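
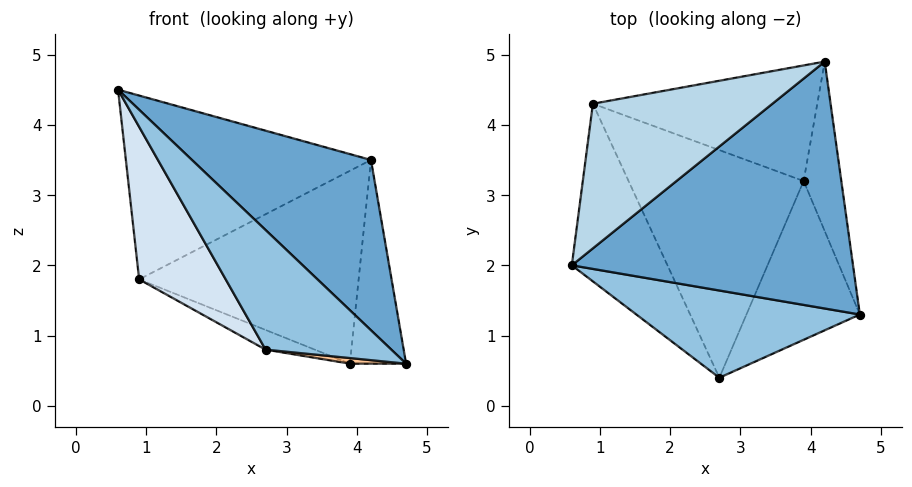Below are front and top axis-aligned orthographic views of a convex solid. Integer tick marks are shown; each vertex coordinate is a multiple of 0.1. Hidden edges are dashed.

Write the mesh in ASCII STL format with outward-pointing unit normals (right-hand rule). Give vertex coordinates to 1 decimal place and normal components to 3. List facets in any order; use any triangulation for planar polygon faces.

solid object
 facet normal 0.566 -0.468 0.679
  outer loop
   vertex 4.2 4.9 3.5
   vertex 0.6 2.0 4.5
   vertex 4.7 1.3 0.6
  endloop
 endfacet
 facet normal 0.389 -0.744 0.543
  outer loop
   vertex 2.7 0.4 0.8
   vertex 4.7 1.3 0.6
   vertex 0.6 2.0 4.5
  endloop
 endfacet
 facet normal -0.419 0.714 0.561
  outer loop
   vertex 0.9 4.3 1.8
   vertex 0.6 2.0 4.5
   vertex 4.2 4.9 3.5
  endloop
 endfacet
 facet normal -0.878 -0.312 -0.363
  outer loop
   vertex 0.9 4.3 1.8
   vertex 2.7 0.4 0.8
   vertex 0.6 2.0 4.5
  endloop
 endfacet
 facet normal 0.877 0.369 -0.307
  outer loop
   vertex 3.9 3.2 0.6
   vertex 4.2 4.9 3.5
   vertex 4.7 1.3 0.6
  endloop
 endfacet
 facet normal 0.108 0.853 -0.511
  outer loop
   vertex 3.9 3.2 0.6
   vertex 0.9 4.3 1.8
   vertex 4.2 4.9 3.5
  endloop
 endfacet
 facet normal -0.084 -0.035 -0.996
  outer loop
   vertex 3.9 3.2 0.6
   vertex 4.7 1.3 0.6
   vertex 2.7 0.4 0.8
  endloop
 endfacet
 facet normal -0.344 0.081 -0.935
  outer loop
   vertex 3.9 3.2 0.6
   vertex 2.7 0.4 0.8
   vertex 0.9 4.3 1.8
  endloop
 endfacet
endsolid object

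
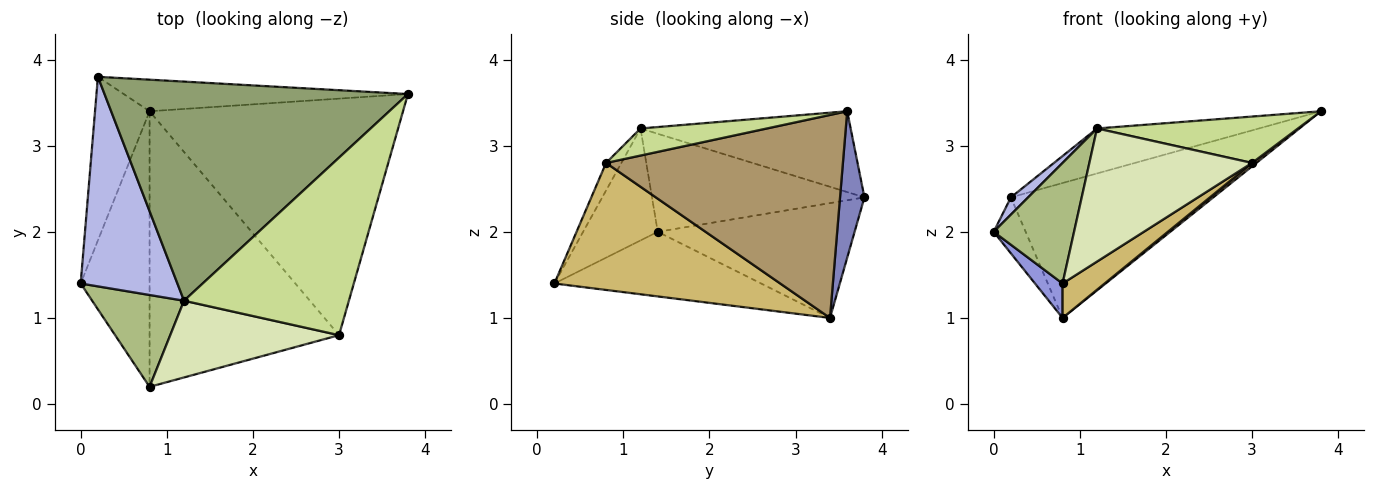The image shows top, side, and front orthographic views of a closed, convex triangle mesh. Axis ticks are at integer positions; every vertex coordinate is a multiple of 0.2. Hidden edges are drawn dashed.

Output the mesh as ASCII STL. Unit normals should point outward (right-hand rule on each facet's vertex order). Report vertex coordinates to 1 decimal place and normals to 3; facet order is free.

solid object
 facet normal -0.894 0.145 -0.425
  outer loop
   vertex 0.8 3.4 1.0
   vertex 0.0 1.4 2.0
   vertex 0.2 3.8 2.4
  endloop
 endfacet
 facet normal 0.117 0.967 -0.226
  outer loop
   vertex 0.8 3.4 1.0
   vertex 0.2 3.8 2.4
   vertex 3.8 3.6 3.4
  endloop
 endfacet
 facet normal -0.681 -0.091 -0.727
  outer loop
   vertex 0.8 0.2 1.4
   vertex 0.0 1.4 2.0
   vertex 0.8 3.4 1.0
  endloop
 endfacet
 facet normal -0.711 -0.058 0.701
  outer loop
   vertex 1.2 1.2 3.2
   vertex 0.2 3.8 2.4
   vertex 0.0 1.4 2.0
  endloop
 endfacet
 facet normal -0.252 0.195 0.948
  outer loop
   vertex 1.2 1.2 3.2
   vertex 3.8 3.6 3.4
   vertex 0.2 3.8 2.4
  endloop
 endfacet
 facet normal -0.594 -0.640 0.487
  outer loop
   vertex 1.2 1.2 3.2
   vertex 0.0 1.4 2.0
   vertex 0.8 0.2 1.4
  endloop
 endfacet
 facet normal 0.157 -0.250 0.956
  outer loop
   vertex 3.0 0.8 2.8
   vertex 3.8 3.6 3.4
   vertex 1.2 1.2 3.2
  endloop
 endfacet
 facet normal -0.081 -0.863 0.498
  outer loop
   vertex 3.0 0.8 2.8
   vertex 1.2 1.2 3.2
   vertex 0.8 0.2 1.4
  endloop
 endfacet
 facet normal 0.625 -0.011 -0.780
  outer loop
   vertex 3.0 0.8 2.8
   vertex 0.8 3.4 1.0
   vertex 3.8 3.6 3.4
  endloop
 endfacet
 facet normal 0.554 -0.103 -0.826
  outer loop
   vertex 3.0 0.8 2.8
   vertex 0.8 0.2 1.4
   vertex 0.8 3.4 1.0
  endloop
 endfacet
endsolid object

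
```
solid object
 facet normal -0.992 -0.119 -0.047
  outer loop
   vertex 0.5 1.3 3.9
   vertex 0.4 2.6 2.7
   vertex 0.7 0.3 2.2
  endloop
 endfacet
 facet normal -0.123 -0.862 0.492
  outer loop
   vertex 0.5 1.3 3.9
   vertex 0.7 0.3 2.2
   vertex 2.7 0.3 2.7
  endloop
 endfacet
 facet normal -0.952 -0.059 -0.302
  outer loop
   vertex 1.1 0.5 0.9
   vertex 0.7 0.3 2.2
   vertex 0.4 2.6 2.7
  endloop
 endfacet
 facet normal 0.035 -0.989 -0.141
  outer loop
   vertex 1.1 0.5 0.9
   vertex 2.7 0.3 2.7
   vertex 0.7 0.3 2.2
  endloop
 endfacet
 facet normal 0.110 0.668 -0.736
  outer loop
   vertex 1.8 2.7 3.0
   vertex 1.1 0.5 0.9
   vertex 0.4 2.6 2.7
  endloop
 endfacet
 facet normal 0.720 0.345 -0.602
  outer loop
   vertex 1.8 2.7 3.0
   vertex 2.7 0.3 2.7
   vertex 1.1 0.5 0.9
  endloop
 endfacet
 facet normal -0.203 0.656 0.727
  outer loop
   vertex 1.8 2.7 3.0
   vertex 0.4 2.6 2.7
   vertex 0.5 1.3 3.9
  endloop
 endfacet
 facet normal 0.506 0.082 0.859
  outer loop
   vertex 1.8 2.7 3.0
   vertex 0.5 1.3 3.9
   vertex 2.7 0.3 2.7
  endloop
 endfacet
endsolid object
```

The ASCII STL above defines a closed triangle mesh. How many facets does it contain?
8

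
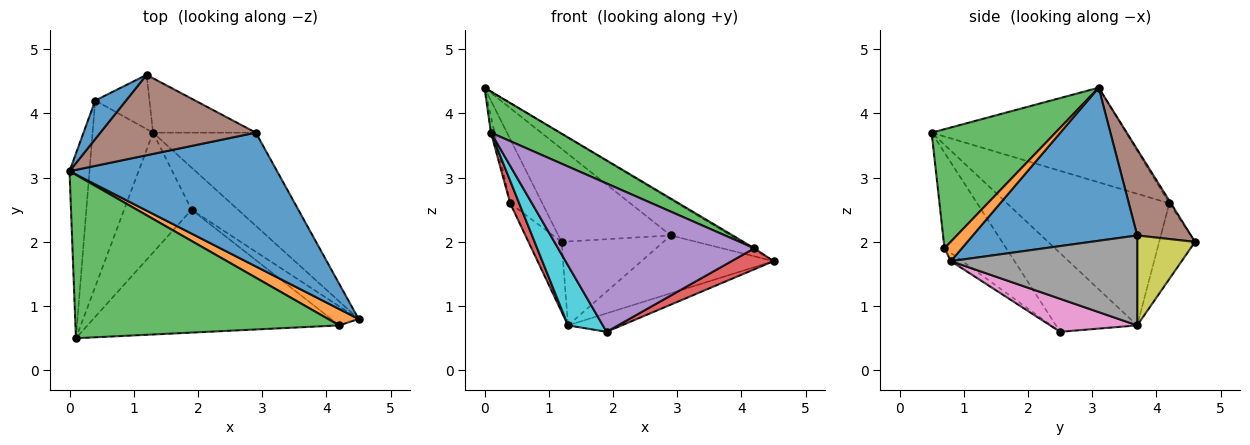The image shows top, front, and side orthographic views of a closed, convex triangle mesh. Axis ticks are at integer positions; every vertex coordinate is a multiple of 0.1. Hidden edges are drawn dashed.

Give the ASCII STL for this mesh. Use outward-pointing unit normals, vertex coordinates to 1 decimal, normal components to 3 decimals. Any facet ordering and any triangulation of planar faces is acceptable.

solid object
 facet normal 0.580 0.212 0.787
  outer loop
   vertex 2.9 3.7 2.1
   vertex 0.0 3.1 4.4
   vertex 4.5 0.8 1.7
  endloop
 endfacet
 facet normal 0.538 0.066 0.840
  outer loop
   vertex 4.2 0.7 1.9
   vertex 4.5 0.8 1.7
   vertex 0.0 3.1 4.4
  endloop
 endfacet
 facet normal 0.401 -0.224 0.888
  outer loop
   vertex 4.2 0.7 1.9
   vertex 0.0 3.1 4.4
   vertex 0.1 0.5 3.7
  endloop
 endfacet
 facet normal -0.197 -0.727 -0.658
  outer loop
   vertex 4.2 0.7 1.9
   vertex 1.9 2.5 0.6
   vertex 4.5 0.8 1.7
  endloop
 endfacet
 facet normal -0.236 -0.749 -0.620
  outer loop
   vertex 4.2 0.7 1.9
   vertex 0.1 0.5 3.7
   vertex 1.9 2.5 0.6
  endloop
 endfacet
 facet normal 0.340 0.711 0.615
  outer loop
   vertex 1.2 4.6 2.0
   vertex 0.0 3.1 4.4
   vertex 2.9 3.7 2.1
  endloop
 endfacet
 facet normal 0.545 0.336 -0.768
  outer loop
   vertex 1.3 3.7 0.7
   vertex 4.5 0.8 1.7
   vertex 1.9 2.5 0.6
  endloop
 endfacet
 facet normal 0.597 0.423 -0.682
  outer loop
   vertex 1.3 3.7 0.7
   vertex 2.9 3.7 2.1
   vertex 4.5 0.8 1.7
  endloop
 endfacet
 facet normal 0.430 0.757 -0.491
  outer loop
   vertex 1.3 3.7 0.7
   vertex 1.2 4.6 2.0
   vertex 2.9 3.7 2.1
  endloop
 endfacet
 facet normal -0.722 -0.309 -0.619
  outer loop
   vertex 1.3 3.7 0.7
   vertex 1.9 2.5 0.6
   vertex 0.1 0.5 3.7
  endloop
 endfacet
 facet normal -0.043 0.857 0.514
  outer loop
   vertex 0.4 4.2 2.6
   vertex 0.0 3.1 4.4
   vertex 1.2 4.6 2.0
  endloop
 endfacet
 facet normal -0.650 0.601 -0.466
  outer loop
   vertex 0.4 4.2 2.6
   vertex 1.2 4.6 2.0
   vertex 1.3 3.7 0.7
  endloop
 endfacet
 facet normal -0.978 0.018 -0.206
  outer loop
   vertex 0.4 4.2 2.6
   vertex 0.1 0.5 3.7
   vertex 0.0 3.1 4.4
  endloop
 endfacet
 facet normal -0.908 -0.050 -0.417
  outer loop
   vertex 0.4 4.2 2.6
   vertex 1.3 3.7 0.7
   vertex 0.1 0.5 3.7
  endloop
 endfacet
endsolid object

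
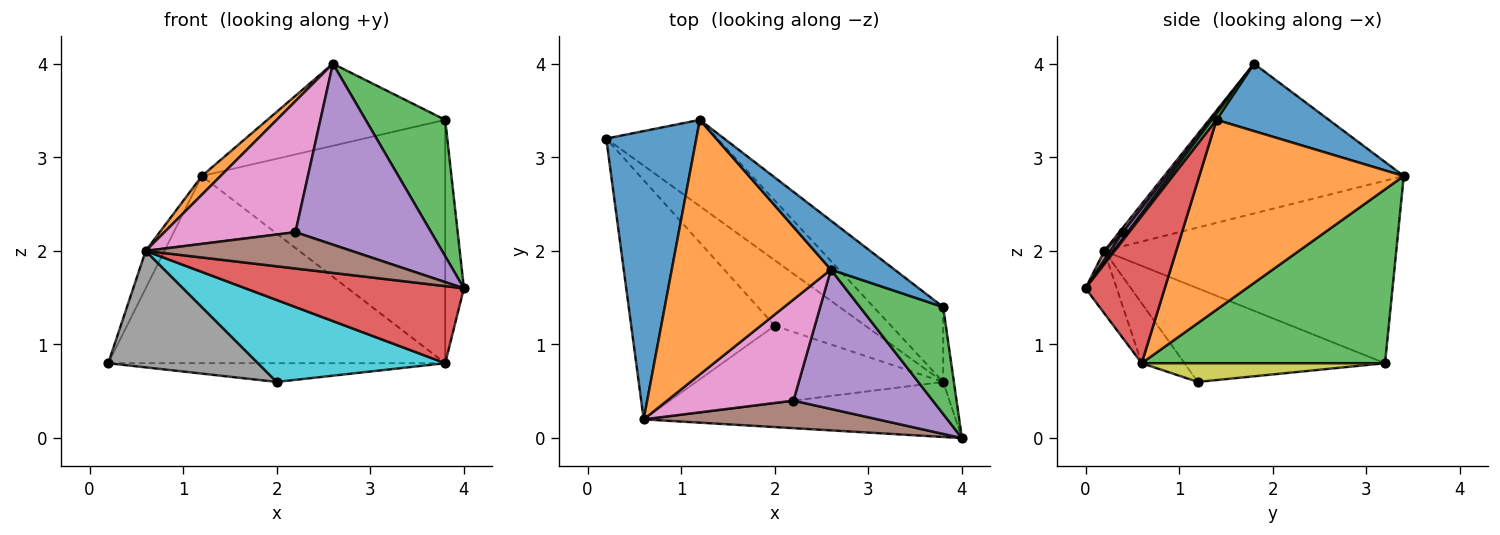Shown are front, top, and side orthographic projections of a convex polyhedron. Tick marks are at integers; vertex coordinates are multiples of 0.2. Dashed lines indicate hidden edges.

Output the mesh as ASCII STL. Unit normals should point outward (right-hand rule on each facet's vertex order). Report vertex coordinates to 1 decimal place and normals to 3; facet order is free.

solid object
 facet normal -0.895 0.057 0.442
  outer loop
   vertex 0.6 0.2 2.0
   vertex 1.2 3.4 2.8
   vertex 0.2 3.2 0.8
  endloop
 endfacet
 facet normal -0.684 -0.053 0.727
  outer loop
   vertex 0.6 0.2 2.0
   vertex 2.6 1.8 4.0
   vertex 1.2 3.4 2.8
  endloop
 endfacet
 facet normal 0.548 0.759 -0.350
  outer loop
   vertex 3.8 0.6 0.8
   vertex 0.2 3.2 0.8
   vertex 1.2 3.4 2.8
  endloop
 endfacet
 facet normal -0.115 -0.808 -0.577
  outer loop
   vertex 3.8 0.6 0.8
   vertex 4.0 0.0 1.6
   vertex 0.6 0.2 2.0
  endloop
 endfacet
 facet normal 0.027 -0.792 0.610
  outer loop
   vertex 2.2 0.4 2.2
   vertex 4.0 0.0 1.6
   vertex 2.6 1.8 4.0
  endloop
 endfacet
 facet normal 0.024 -0.797 0.604
  outer loop
   vertex 2.2 0.4 2.2
   vertex 0.6 0.2 2.0
   vertex 4.0 0.0 1.6
  endloop
 endfacet
 facet normal 0.023 -0.792 0.611
  outer loop
   vertex 2.2 0.4 2.2
   vertex 2.6 1.8 4.0
   vertex 0.6 0.2 2.0
  endloop
 endfacet
 facet normal -0.506 -0.378 -0.776
  outer loop
   vertex 2.0 1.2 0.6
   vertex 0.6 0.2 2.0
   vertex 0.2 3.2 0.8
  endloop
 endfacet
 facet normal 0.195 0.269 -0.943
  outer loop
   vertex 2.0 1.2 0.6
   vertex 0.2 3.2 0.8
   vertex 3.8 0.6 0.8
  endloop
 endfacet
 facet normal -0.164 -0.718 -0.677
  outer loop
   vertex 2.0 1.2 0.6
   vertex 3.8 0.6 0.8
   vertex 0.6 0.2 2.0
  endloop
 endfacet
 facet normal 0.477 0.755 0.450
  outer loop
   vertex 3.8 1.4 3.4
   vertex 1.2 3.4 2.8
   vertex 2.6 1.8 4.0
  endloop
 endfacet
 facet normal 0.626 0.745 -0.229
  outer loop
   vertex 3.8 1.4 3.4
   vertex 3.8 0.6 0.8
   vertex 1.2 3.4 2.8
  endloop
 endfacet
 facet normal 0.046 -0.786 0.616
  outer loop
   vertex 3.8 1.4 3.4
   vertex 2.6 1.8 4.0
   vertex 4.0 0.0 1.6
  endloop
 endfacet
 facet normal 0.971 0.229 -0.071
  outer loop
   vertex 3.8 1.4 3.4
   vertex 4.0 0.0 1.6
   vertex 3.8 0.6 0.8
  endloop
 endfacet
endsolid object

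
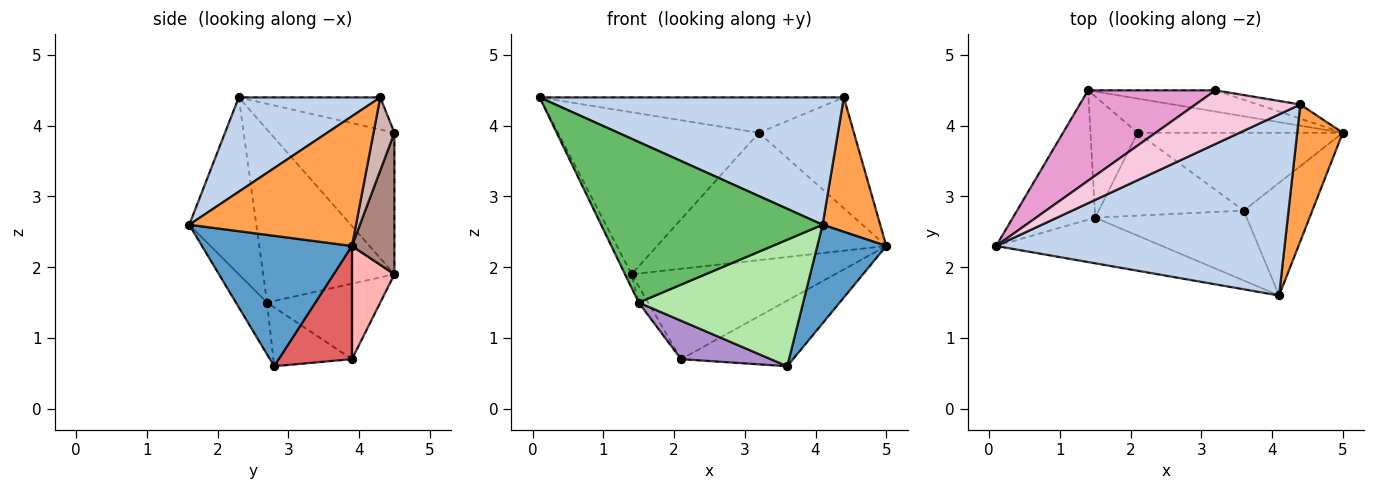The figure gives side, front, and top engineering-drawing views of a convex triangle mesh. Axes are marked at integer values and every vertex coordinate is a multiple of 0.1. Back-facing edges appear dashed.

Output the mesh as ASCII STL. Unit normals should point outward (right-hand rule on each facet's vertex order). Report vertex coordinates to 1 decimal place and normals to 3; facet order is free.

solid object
 facet normal 0.820 -0.377 -0.431
  outer loop
   vertex 3.6 2.8 0.6
   vertex 5.0 3.9 2.3
   vertex 4.1 1.6 2.6
  endloop
 endfacet
 facet normal 0.258 -0.556 0.790
  outer loop
   vertex 4.4 4.3 4.4
   vertex 0.1 2.3 4.4
   vertex 4.1 1.6 2.6
  endloop
 endfacet
 facet normal 0.897 -0.310 0.315
  outer loop
   vertex 4.4 4.3 4.4
   vertex 4.1 1.6 2.6
   vertex 5.0 3.9 2.3
  endloop
 endfacet
 facet normal -0.902 0.045 -0.429
  outer loop
   vertex 1.5 2.7 1.5
   vertex 0.1 2.3 4.4
   vertex 1.4 4.5 1.9
  endloop
 endfacet
 facet normal -0.280 -0.924 -0.262
  outer loop
   vertex 1.5 2.7 1.5
   vertex 4.1 1.6 2.6
   vertex 0.1 2.3 4.4
  endloop
 endfacet
 facet normal -0.163 -0.863 -0.477
  outer loop
   vertex 1.5 2.7 1.5
   vertex 3.6 2.8 0.6
   vertex 4.1 1.6 2.6
  endloop
 endfacet
 facet normal 0.389 0.594 -0.704
  outer loop
   vertex 2.1 3.9 0.7
   vertex 5.0 3.9 2.3
   vertex 3.6 2.8 0.6
  endloop
 endfacet
 facet normal 0.192 0.918 -0.347
  outer loop
   vertex 2.1 3.9 0.7
   vertex 1.4 4.5 1.9
   vertex 5.0 3.9 2.3
  endloop
 endfacet
 facet normal -0.346 -0.394 -0.851
  outer loop
   vertex 2.1 3.9 0.7
   vertex 3.6 2.8 0.6
   vertex 1.5 2.7 1.5
  endloop
 endfacet
 facet normal -0.846 0.070 -0.529
  outer loop
   vertex 2.1 3.9 0.7
   vertex 1.5 2.7 1.5
   vertex 1.4 4.5 1.9
  endloop
 endfacet
 facet normal 0.180 0.970 -0.162
  outer loop
   vertex 3.2 4.5 3.9
   vertex 5.0 3.9 2.3
   vertex 1.4 4.5 1.9
  endloop
 endfacet
 facet normal 0.213 0.969 -0.124
  outer loop
   vertex 3.2 4.5 3.9
   vertex 4.4 4.3 4.4
   vertex 5.0 3.9 2.3
  endloop
 endfacet
 facet normal -0.476 0.768 0.428
  outer loop
   vertex 3.2 4.5 3.9
   vertex 1.4 4.5 1.9
   vertex 0.1 2.3 4.4
  endloop
 endfacet
 facet normal -0.248 0.533 0.809
  outer loop
   vertex 3.2 4.5 3.9
   vertex 0.1 2.3 4.4
   vertex 4.4 4.3 4.4
  endloop
 endfacet
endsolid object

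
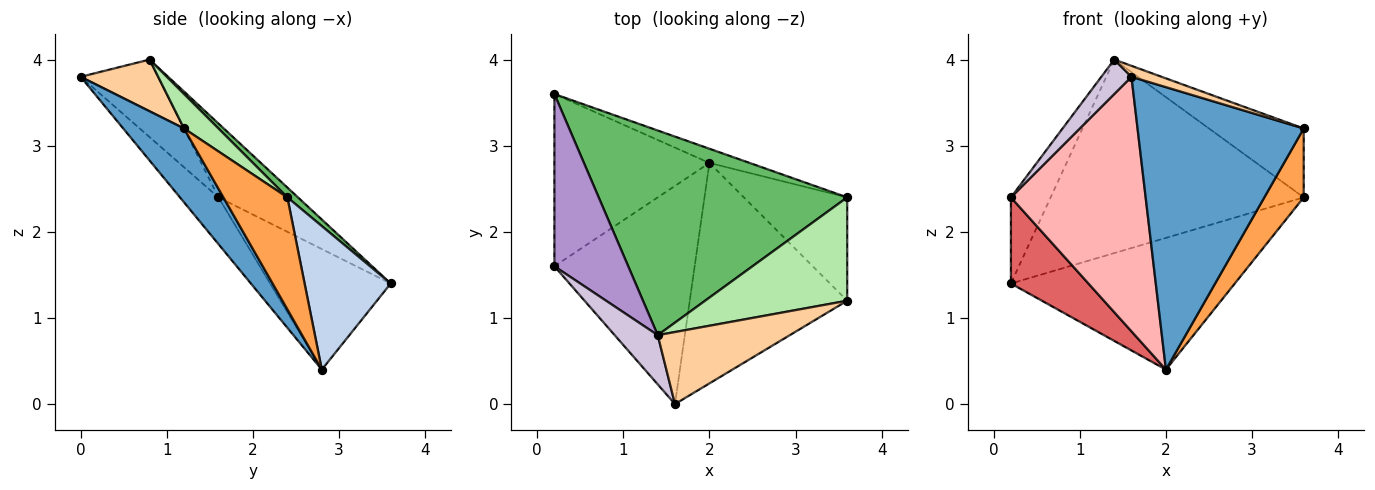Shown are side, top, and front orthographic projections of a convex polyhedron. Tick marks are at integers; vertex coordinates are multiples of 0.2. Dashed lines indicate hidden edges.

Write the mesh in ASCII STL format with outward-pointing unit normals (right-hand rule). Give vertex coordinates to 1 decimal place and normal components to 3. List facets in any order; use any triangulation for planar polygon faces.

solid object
 facet normal 0.277 -0.757 -0.591
  outer loop
   vertex 2.0 2.8 0.4
   vertex 3.6 1.2 3.2
   vertex 1.6 0.0 3.8
  endloop
 endfacet
 facet normal 0.357 0.929 -0.100
  outer loop
   vertex 3.6 2.4 2.4
   vertex 2.0 2.8 0.4
   vertex 0.2 3.6 1.4
  endloop
 endfacet
 facet normal 0.670 -0.412 -0.618
  outer loop
   vertex 3.6 2.4 2.4
   vertex 3.6 1.2 3.2
   vertex 2.0 2.8 0.4
  endloop
 endfacet
 facet normal 0.361 -0.140 0.922
  outer loop
   vertex 1.4 0.8 4.0
   vertex 1.6 0.0 3.8
   vertex 3.6 1.2 3.2
  endloop
 endfacet
 facet normal 0.029 0.687 0.726
  outer loop
   vertex 1.4 0.8 4.0
   vertex 3.6 2.4 2.4
   vertex 0.2 3.6 1.4
  endloop
 endfacet
 facet normal 0.198 0.544 0.816
  outer loop
   vertex 1.4 0.8 4.0
   vertex 3.6 1.2 3.2
   vertex 3.6 2.4 2.4
  endloop
 endfacet
 facet normal -0.571 -0.367 -0.734
  outer loop
   vertex 0.2 1.6 2.4
   vertex 0.2 3.6 1.4
   vertex 2.0 2.8 0.4
  endloop
 endfacet
 facet normal -0.212 -0.742 -0.636
  outer loop
   vertex 0.2 1.6 2.4
   vertex 2.0 2.8 0.4
   vertex 1.6 0.0 3.8
  endloop
 endfacet
 facet normal -0.667 0.333 0.667
  outer loop
   vertex 0.2 1.6 2.4
   vertex 1.4 0.8 4.0
   vertex 0.2 3.6 1.4
  endloop
 endfacet
 facet normal -0.828 -0.322 0.460
  outer loop
   vertex 0.2 1.6 2.4
   vertex 1.6 0.0 3.8
   vertex 1.4 0.8 4.0
  endloop
 endfacet
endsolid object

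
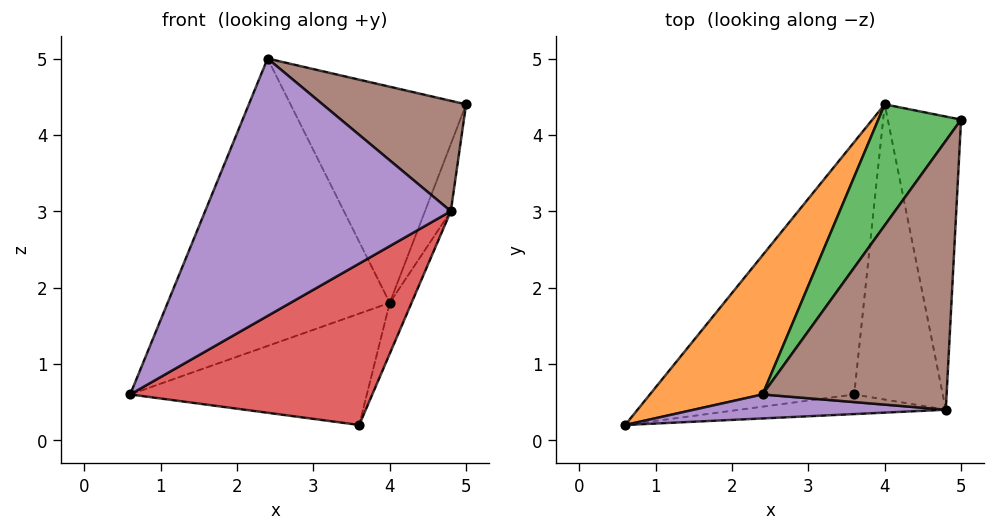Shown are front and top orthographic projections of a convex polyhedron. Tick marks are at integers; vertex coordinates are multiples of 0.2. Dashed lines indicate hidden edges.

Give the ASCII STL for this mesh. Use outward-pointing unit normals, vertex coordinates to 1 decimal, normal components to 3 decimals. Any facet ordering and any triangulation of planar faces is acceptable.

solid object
 facet normal -0.173 0.398 -0.901
  outer loop
   vertex 4.0 4.4 1.8
   vertex 3.6 0.6 0.2
   vertex 0.6 0.2 0.6
  endloop
 endfacet
 facet normal -0.785 0.558 0.270
  outer loop
   vertex 4.0 4.4 1.8
   vertex 0.6 0.2 0.6
   vertex 2.4 0.6 5.0
  endloop
 endfacet
 facet normal -0.739 0.588 0.329
  outer loop
   vertex 4.0 4.4 1.8
   vertex 2.4 0.6 5.0
   vertex 5.0 4.2 4.4
  endloop
 endfacet
 facet normal 0.115 -0.986 -0.120
  outer loop
   vertex 4.8 0.4 3.0
   vertex 0.6 0.2 0.6
   vertex 3.6 0.6 0.2
  endloop
 endfacet
 facet normal -0.006 -0.996 0.093
  outer loop
   vertex 4.8 0.4 3.0
   vertex 2.4 0.6 5.0
   vertex 0.6 0.2 0.6
  endloop
 endfacet
 facet normal 0.594 -0.305 0.744
  outer loop
   vertex 4.8 0.4 3.0
   vertex 5.0 4.2 4.4
   vertex 2.4 0.6 5.0
  endloop
 endfacet
 facet normal 0.932 0.081 -0.352
  outer loop
   vertex 4.8 0.4 3.0
   vertex 4.0 4.4 1.8
   vertex 5.0 4.2 4.4
  endloop
 endfacet
 facet normal 0.919 0.067 -0.389
  outer loop
   vertex 4.8 0.4 3.0
   vertex 3.6 0.6 0.2
   vertex 4.0 4.4 1.8
  endloop
 endfacet
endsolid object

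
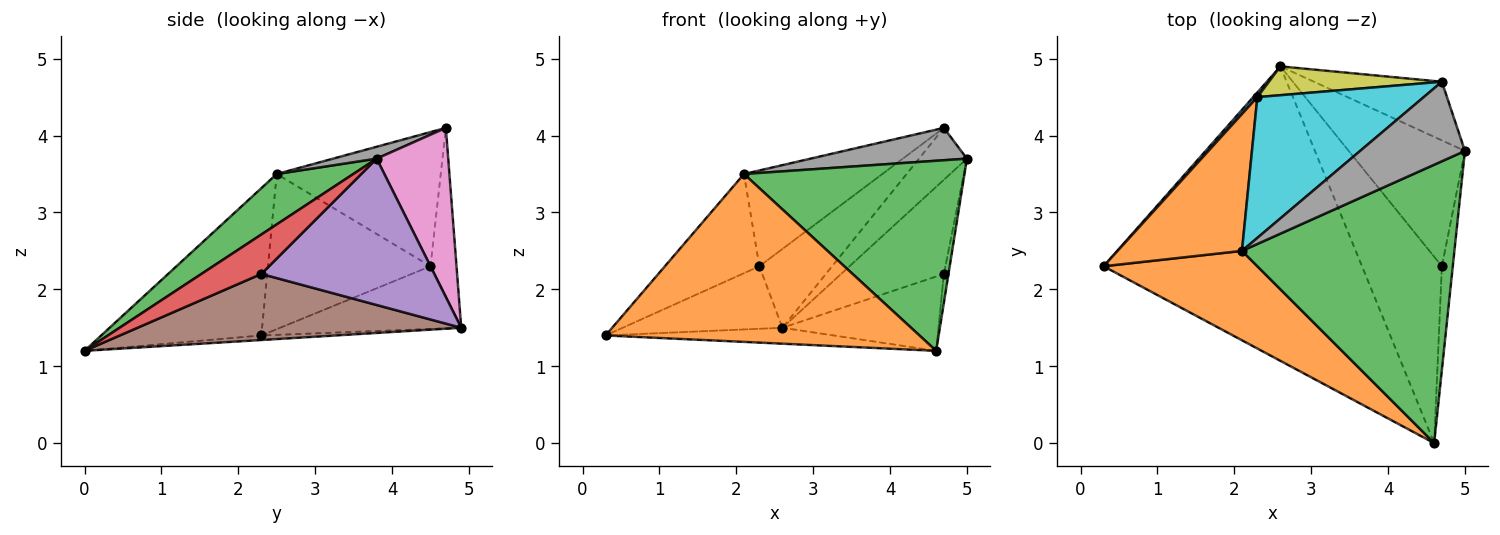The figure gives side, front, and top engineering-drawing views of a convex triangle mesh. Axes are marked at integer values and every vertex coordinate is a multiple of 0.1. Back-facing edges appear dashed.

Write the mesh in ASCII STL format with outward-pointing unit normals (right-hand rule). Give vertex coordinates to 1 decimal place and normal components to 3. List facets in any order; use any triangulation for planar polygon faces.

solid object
 facet normal -0.018 0.054 -0.998
  outer loop
   vertex 2.6 4.9 1.5
   vertex 4.6 0.0 1.2
   vertex 0.3 2.3 1.4
  endloop
 endfacet
 facet normal -0.411 -0.805 0.429
  outer loop
   vertex 2.1 2.5 3.5
   vertex 0.3 2.3 1.4
   vertex 4.6 0.0 1.2
  endloop
 endfacet
 facet normal 0.192 -0.553 0.810
  outer loop
   vertex 2.1 2.5 3.5
   vertex 4.6 0.0 1.2
   vertex 5.0 3.8 3.7
  endloop
 endfacet
 facet normal 0.961 0.074 -0.266
  outer loop
   vertex 4.7 2.3 2.2
   vertex 5.0 3.8 3.7
   vertex 4.6 0.0 1.2
  endloop
 endfacet
 facet normal 0.710 0.422 -0.564
  outer loop
   vertex 4.7 2.3 2.2
   vertex 2.6 4.9 1.5
   vertex 5.0 3.8 3.7
  endloop
 endfacet
 facet normal 0.609 0.294 -0.737
  outer loop
   vertex 4.7 2.3 2.2
   vertex 4.6 0.0 1.2
   vertex 2.6 4.9 1.5
  endloop
 endfacet
 facet normal 0.704 0.471 -0.532
  outer loop
   vertex 4.7 4.7 4.1
   vertex 5.0 3.8 3.7
   vertex 2.6 4.9 1.5
  endloop
 endfacet
 facet normal 0.104 -0.375 0.921
  outer loop
   vertex 4.7 4.7 4.1
   vertex 2.1 2.5 3.5
   vertex 5.0 3.8 3.7
  endloop
 endfacet
 facet normal -0.318 0.890 0.326
  outer loop
   vertex 2.3 4.5 2.3
   vertex 4.7 4.7 4.1
   vertex 2.6 4.9 1.5
  endloop
 endfacet
 facet normal -0.555 0.468 0.688
  outer loop
   vertex 2.3 4.5 2.3
   vertex 2.1 2.5 3.5
   vertex 4.7 4.7 4.1
  endloop
 endfacet
 facet normal -0.749 0.661 0.049
  outer loop
   vertex 2.3 4.5 2.3
   vertex 2.6 4.9 1.5
   vertex 0.3 2.3 1.4
  endloop
 endfacet
 facet normal -0.711 0.413 0.570
  outer loop
   vertex 2.3 4.5 2.3
   vertex 0.3 2.3 1.4
   vertex 2.1 2.5 3.5
  endloop
 endfacet
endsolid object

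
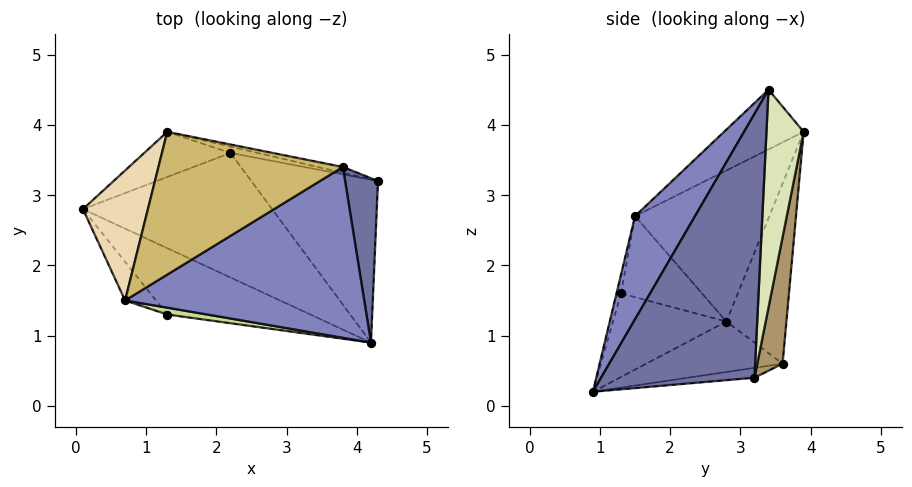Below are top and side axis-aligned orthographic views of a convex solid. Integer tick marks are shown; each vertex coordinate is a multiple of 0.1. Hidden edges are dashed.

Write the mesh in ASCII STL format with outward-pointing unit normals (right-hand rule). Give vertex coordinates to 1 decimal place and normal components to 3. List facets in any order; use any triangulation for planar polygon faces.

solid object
 facet normal 0.991 -0.054 0.123
  outer loop
   vertex 3.8 3.4 4.5
   vertex 4.2 0.9 0.2
   vertex 4.3 3.2 0.4
  endloop
 endfacet
 facet normal 0.218 -0.835 0.506
  outer loop
   vertex 0.7 1.5 2.7
   vertex 4.2 0.9 0.2
   vertex 3.8 3.4 4.5
  endloop
 endfacet
 facet normal -0.258 -0.048 -0.965
  outer loop
   vertex 2.2 3.6 0.6
   vertex 4.2 0.9 0.2
   vertex 0.1 2.8 1.2
  endloop
 endfacet
 facet normal -0.077 0.090 -0.993
  outer loop
   vertex 2.2 3.6 0.6
   vertex 4.3 3.2 0.4
   vertex 4.2 0.9 0.2
  endloop
 endfacet
 facet normal -0.426 -0.535 -0.729
  outer loop
   vertex 1.3 1.3 1.6
   vertex 0.1 2.8 1.2
   vertex 4.2 0.9 0.2
  endloop
 endfacet
 facet normal -0.715 -0.644 -0.273
  outer loop
   vertex 1.3 1.3 1.6
   vertex 0.7 1.5 2.7
   vertex 0.1 2.8 1.2
  endloop
 endfacet
 facet normal -0.067 -0.987 0.143
  outer loop
   vertex 1.3 1.3 1.6
   vertex 4.2 0.9 0.2
   vertex 0.7 1.5 2.7
  endloop
 endfacet
 facet normal 0.201 0.979 -0.023
  outer loop
   vertex 1.3 3.9 3.9
   vertex 3.8 3.4 4.5
   vertex 4.3 3.2 0.4
  endloop
 endfacet
 facet normal 0.183 0.982 -0.039
  outer loop
   vertex 1.3 3.9 3.9
   vertex 4.3 3.2 0.4
   vertex 2.2 3.6 0.6
  endloop
 endfacet
 facet normal -0.286 -0.370 0.884
  outer loop
   vertex 1.3 3.9 3.9
   vertex 0.7 1.5 2.7
   vertex 3.8 3.4 4.5
  endloop
 endfacet
 facet normal -0.396 0.898 -0.190
  outer loop
   vertex 1.3 3.9 3.9
   vertex 2.2 3.6 0.6
   vertex 0.1 2.8 1.2
  endloop
 endfacet
 facet normal -0.918 0.032 0.395
  outer loop
   vertex 1.3 3.9 3.9
   vertex 0.1 2.8 1.2
   vertex 0.7 1.5 2.7
  endloop
 endfacet
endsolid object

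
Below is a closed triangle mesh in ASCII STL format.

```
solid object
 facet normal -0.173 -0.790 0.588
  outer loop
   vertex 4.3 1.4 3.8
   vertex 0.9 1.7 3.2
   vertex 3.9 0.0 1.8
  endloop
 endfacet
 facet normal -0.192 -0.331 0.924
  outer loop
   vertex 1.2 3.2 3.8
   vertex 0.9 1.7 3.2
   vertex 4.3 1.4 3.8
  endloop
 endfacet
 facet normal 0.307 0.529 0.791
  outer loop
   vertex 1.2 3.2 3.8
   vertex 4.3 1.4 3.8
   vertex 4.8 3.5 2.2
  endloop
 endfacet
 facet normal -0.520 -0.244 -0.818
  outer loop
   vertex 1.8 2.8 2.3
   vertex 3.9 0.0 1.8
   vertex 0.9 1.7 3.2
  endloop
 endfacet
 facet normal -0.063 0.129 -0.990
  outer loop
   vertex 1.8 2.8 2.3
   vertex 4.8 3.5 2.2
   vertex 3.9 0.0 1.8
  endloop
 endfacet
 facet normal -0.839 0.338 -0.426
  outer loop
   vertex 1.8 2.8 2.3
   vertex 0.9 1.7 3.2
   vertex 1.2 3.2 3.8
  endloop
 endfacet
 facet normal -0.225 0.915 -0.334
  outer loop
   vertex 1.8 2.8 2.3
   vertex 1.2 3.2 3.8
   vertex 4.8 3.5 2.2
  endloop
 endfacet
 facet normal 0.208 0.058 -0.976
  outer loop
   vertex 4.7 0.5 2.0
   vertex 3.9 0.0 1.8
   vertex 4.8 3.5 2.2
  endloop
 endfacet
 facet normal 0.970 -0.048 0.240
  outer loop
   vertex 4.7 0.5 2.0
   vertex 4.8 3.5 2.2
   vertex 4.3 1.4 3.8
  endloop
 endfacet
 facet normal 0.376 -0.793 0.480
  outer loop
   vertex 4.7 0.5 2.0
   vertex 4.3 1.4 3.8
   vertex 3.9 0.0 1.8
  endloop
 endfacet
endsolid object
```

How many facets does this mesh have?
10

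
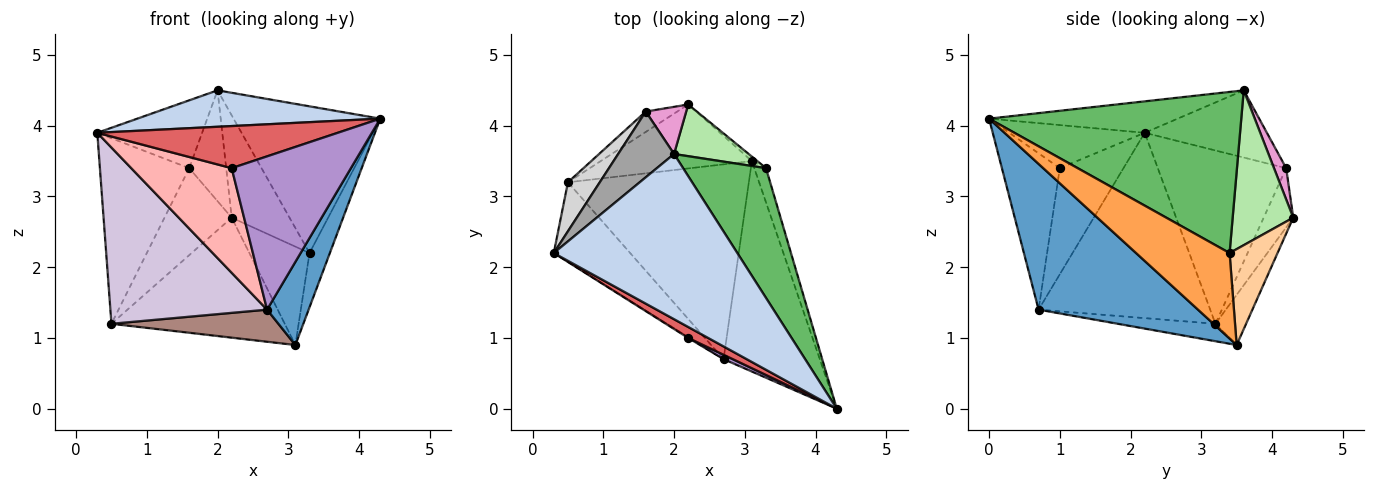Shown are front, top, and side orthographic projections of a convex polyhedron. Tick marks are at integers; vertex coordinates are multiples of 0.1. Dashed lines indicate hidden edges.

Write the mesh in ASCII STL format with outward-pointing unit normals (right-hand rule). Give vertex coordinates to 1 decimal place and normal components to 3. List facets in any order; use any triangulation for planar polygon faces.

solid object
 facet normal 0.815 -0.213 -0.538
  outer loop
   vertex 2.7 0.7 1.4
   vertex 3.1 3.5 0.9
   vertex 4.3 0.0 4.1
  endloop
 endfacet
 facet normal -0.165 -0.212 0.963
  outer loop
   vertex 2.0 3.6 4.5
   vertex 0.3 2.2 3.9
   vertex 4.3 0.0 4.1
  endloop
 endfacet
 facet normal 0.969 0.211 -0.133
  outer loop
   vertex 3.3 3.4 2.2
   vertex 4.3 0.0 4.1
   vertex 3.1 3.5 0.9
  endloop
 endfacet
 facet normal 0.623 0.781 -0.036
  outer loop
   vertex 3.3 3.4 2.2
   vertex 3.1 3.5 0.9
   vertex 2.2 4.3 2.7
  endloop
 endfacet
 facet normal 0.790 0.459 0.406
  outer loop
   vertex 3.3 3.4 2.2
   vertex 2.0 3.6 4.5
   vertex 4.3 0.0 4.1
  endloop
 endfacet
 facet normal 0.683 0.652 0.329
  outer loop
   vertex 3.3 3.4 2.2
   vertex 2.2 4.3 2.7
   vertex 2.0 3.6 4.5
  endloop
 endfacet
 facet normal -0.478 -0.850 0.221
  outer loop
   vertex 2.2 1.0 3.4
   vertex 4.3 0.0 4.1
   vertex 0.3 2.2 3.9
  endloop
 endfacet
 facet normal -0.535 -0.845 -0.007
  outer loop
   vertex 2.2 1.0 3.4
   vertex 0.3 2.2 3.9
   vertex 2.7 0.7 1.4
  endloop
 endfacet
 facet normal -0.437 -0.899 0.026
  outer loop
   vertex 2.2 1.0 3.4
   vertex 2.7 0.7 1.4
   vertex 4.3 0.0 4.1
  endloop
 endfacet
 facet normal -0.706 -0.645 -0.291
  outer loop
   vertex 0.5 3.2 1.2
   vertex 2.7 0.7 1.4
   vertex 0.3 2.2 3.9
  endloop
 endfacet
 facet normal -0.095 -0.162 -0.982
  outer loop
   vertex 0.5 3.2 1.2
   vertex 3.1 3.5 0.9
   vertex 2.7 0.7 1.4
  endloop
 endfacet
 facet normal -0.154 0.872 -0.465
  outer loop
   vertex 0.5 3.2 1.2
   vertex 2.2 4.3 2.7
   vertex 3.1 3.5 0.9
  endloop
 endfacet
 facet normal 0.290 0.881 0.375
  outer loop
   vertex 1.6 4.2 3.4
   vertex 2.0 3.6 4.5
   vertex 2.2 4.3 2.7
  endloop
 endfacet
 facet normal -0.394 0.895 -0.210
  outer loop
   vertex 1.6 4.2 3.4
   vertex 2.2 4.3 2.7
   vertex 0.5 3.2 1.2
  endloop
 endfacet
 facet normal -0.642 0.551 0.534
  outer loop
   vertex 1.6 4.2 3.4
   vertex 0.3 2.2 3.9
   vertex 2.0 3.6 4.5
  endloop
 endfacet
 facet normal -0.812 0.565 0.149
  outer loop
   vertex 1.6 4.2 3.4
   vertex 0.5 3.2 1.2
   vertex 0.3 2.2 3.9
  endloop
 endfacet
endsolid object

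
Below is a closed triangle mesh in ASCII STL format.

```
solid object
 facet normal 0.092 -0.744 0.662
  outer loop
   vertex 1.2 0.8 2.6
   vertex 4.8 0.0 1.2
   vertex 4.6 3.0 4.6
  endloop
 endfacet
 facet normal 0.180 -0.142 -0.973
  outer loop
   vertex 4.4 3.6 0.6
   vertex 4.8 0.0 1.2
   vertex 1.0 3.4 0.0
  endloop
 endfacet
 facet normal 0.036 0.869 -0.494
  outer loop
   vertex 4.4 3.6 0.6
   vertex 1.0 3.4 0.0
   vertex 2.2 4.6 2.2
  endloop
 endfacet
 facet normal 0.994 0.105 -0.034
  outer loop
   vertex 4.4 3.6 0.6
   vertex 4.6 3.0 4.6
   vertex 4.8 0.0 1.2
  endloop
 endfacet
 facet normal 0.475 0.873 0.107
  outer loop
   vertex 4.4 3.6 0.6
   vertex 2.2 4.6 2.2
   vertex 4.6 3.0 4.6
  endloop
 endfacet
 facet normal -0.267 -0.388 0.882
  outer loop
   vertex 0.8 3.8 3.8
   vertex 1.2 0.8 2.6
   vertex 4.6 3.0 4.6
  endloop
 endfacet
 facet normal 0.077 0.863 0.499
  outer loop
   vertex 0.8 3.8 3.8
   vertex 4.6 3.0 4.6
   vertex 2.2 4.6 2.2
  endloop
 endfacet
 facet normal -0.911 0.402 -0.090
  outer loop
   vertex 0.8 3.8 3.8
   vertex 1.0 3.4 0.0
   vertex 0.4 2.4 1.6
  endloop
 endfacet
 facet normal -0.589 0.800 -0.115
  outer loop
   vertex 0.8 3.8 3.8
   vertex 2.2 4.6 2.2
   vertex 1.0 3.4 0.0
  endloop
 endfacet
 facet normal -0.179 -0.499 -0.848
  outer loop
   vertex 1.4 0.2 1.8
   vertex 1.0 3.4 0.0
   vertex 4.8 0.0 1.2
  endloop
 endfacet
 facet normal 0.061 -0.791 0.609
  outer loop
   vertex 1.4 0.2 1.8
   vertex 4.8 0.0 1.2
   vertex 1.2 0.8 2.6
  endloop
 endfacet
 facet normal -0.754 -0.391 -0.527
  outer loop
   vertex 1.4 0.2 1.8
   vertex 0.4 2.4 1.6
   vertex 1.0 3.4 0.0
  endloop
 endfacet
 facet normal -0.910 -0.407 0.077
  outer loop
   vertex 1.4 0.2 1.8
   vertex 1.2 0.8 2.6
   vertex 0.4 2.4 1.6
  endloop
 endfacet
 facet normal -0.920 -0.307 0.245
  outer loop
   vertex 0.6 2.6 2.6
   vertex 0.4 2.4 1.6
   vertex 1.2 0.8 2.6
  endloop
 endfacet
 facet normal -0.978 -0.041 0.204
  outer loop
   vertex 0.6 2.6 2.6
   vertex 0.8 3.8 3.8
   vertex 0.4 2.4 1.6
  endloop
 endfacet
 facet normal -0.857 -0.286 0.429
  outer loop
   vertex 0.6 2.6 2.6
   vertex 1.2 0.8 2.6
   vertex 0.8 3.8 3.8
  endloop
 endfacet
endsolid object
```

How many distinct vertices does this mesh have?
10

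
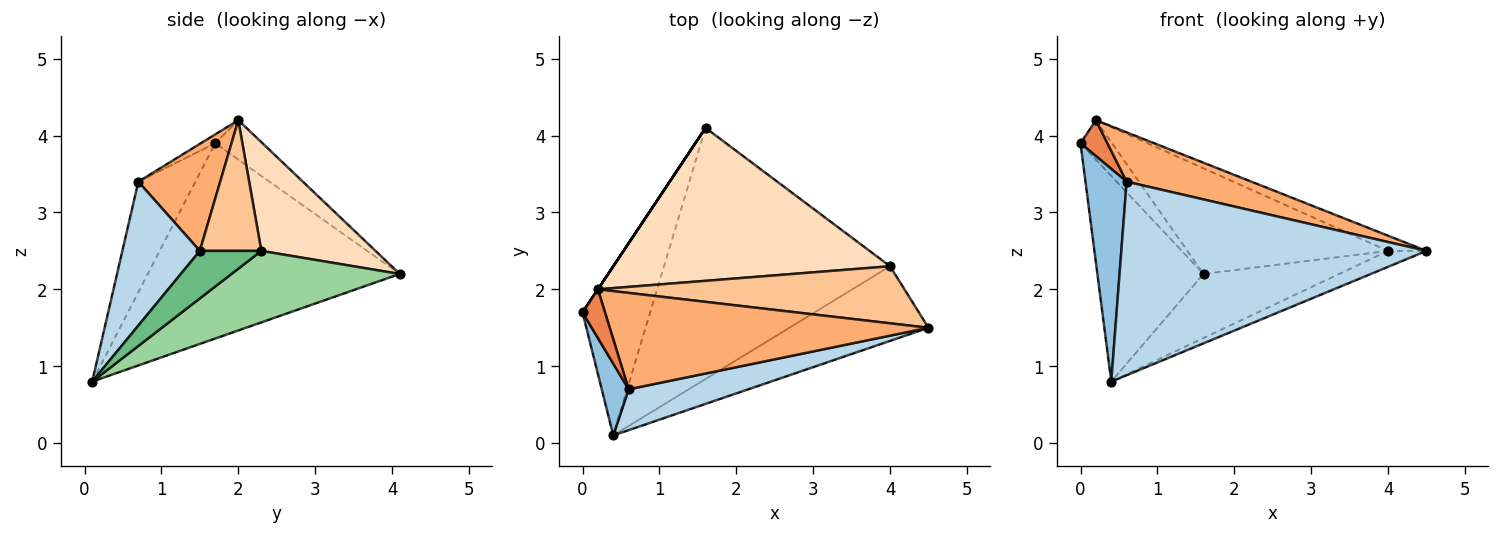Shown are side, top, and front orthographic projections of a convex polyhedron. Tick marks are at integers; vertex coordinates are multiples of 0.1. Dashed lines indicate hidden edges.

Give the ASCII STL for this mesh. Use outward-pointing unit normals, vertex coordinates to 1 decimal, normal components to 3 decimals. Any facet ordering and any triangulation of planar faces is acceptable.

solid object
 facet normal -0.878 0.370 -0.304
  outer loop
   vertex 0.4 0.1 0.8
   vertex 0.0 1.7 3.9
   vertex 1.6 4.1 2.2
  endloop
 endfacet
 facet normal -0.796 -0.574 0.194
  outer loop
   vertex 0.6 0.7 3.4
   vertex 0.0 1.7 3.9
   vertex 0.4 0.1 0.8
  endloop
 endfacet
 facet normal 0.241 -0.950 0.201
  outer loop
   vertex 0.6 0.7 3.4
   vertex 0.4 0.1 0.8
   vertex 4.5 1.5 2.5
  endloop
 endfacet
 facet normal -0.832 0.555 0.000
  outer loop
   vertex 0.2 2.0 4.2
   vertex 1.6 4.1 2.2
   vertex 0.0 1.7 3.9
  endloop
 endfacet
 facet normal -0.303 -0.565 0.767
  outer loop
   vertex 0.2 2.0 4.2
   vertex 0.0 1.7 3.9
   vertex 0.6 0.7 3.4
  endloop
 endfacet
 facet normal 0.286 -0.437 0.853
  outer loop
   vertex 0.2 2.0 4.2
   vertex 0.6 0.7 3.4
   vertex 4.5 1.5 2.5
  endloop
 endfacet
 facet normal 0.381 0.238 0.893
  outer loop
   vertex 4.0 2.3 2.5
   vertex 0.2 2.0 4.2
   vertex 4.5 1.5 2.5
  endloop
 endfacet
 facet normal 0.308 0.541 0.783
  outer loop
   vertex 4.0 2.3 2.5
   vertex 1.6 4.1 2.2
   vertex 0.2 2.0 4.2
  endloop
 endfacet
 facet normal 0.317 0.198 -0.928
  outer loop
   vertex 4.0 2.3 2.5
   vertex 4.5 1.5 2.5
   vertex 0.4 0.1 0.8
  endloop
 endfacet
 facet normal 0.293 0.236 -0.926
  outer loop
   vertex 4.0 2.3 2.5
   vertex 0.4 0.1 0.8
   vertex 1.6 4.1 2.2
  endloop
 endfacet
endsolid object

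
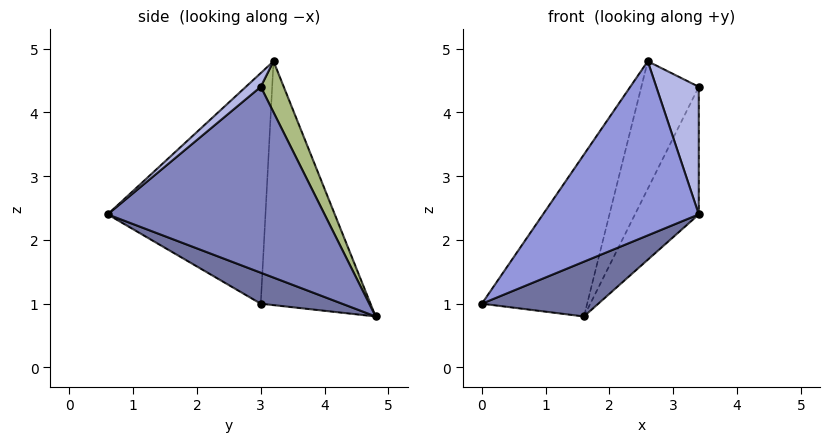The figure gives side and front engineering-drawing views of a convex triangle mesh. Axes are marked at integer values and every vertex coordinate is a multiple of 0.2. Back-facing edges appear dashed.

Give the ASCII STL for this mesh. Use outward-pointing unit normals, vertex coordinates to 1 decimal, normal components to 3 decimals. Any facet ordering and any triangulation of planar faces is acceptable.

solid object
 facet normal 0.193 -0.276 -0.942
  outer loop
   vertex 1.6 4.8 0.8
   vertex 3.4 0.6 2.4
   vertex 0.0 3.0 1.0
  endloop
 endfacet
 facet normal 0.909 0.267 -0.321
  outer loop
   vertex 1.6 4.8 0.8
   vertex 3.4 3.0 4.4
   vertex 3.4 0.6 2.4
  endloop
 endfacet
 facet normal -0.630 -0.622 0.464
  outer loop
   vertex 2.6 3.2 4.8
   vertex 0.0 3.0 1.0
   vertex 3.4 0.6 2.4
  endloop
 endfacet
 facet normal 0.219 -0.625 0.750
  outer loop
   vertex 2.6 3.2 4.8
   vertex 3.4 0.6 2.4
   vertex 3.4 3.0 4.4
  endloop
 endfacet
 facet normal -0.656 0.630 0.416
  outer loop
   vertex 2.6 3.2 4.8
   vertex 1.6 4.8 0.8
   vertex 0.0 3.0 1.0
  endloop
 endfacet
 facet normal 0.358 0.894 0.268
  outer loop
   vertex 2.6 3.2 4.8
   vertex 3.4 3.0 4.4
   vertex 1.6 4.8 0.8
  endloop
 endfacet
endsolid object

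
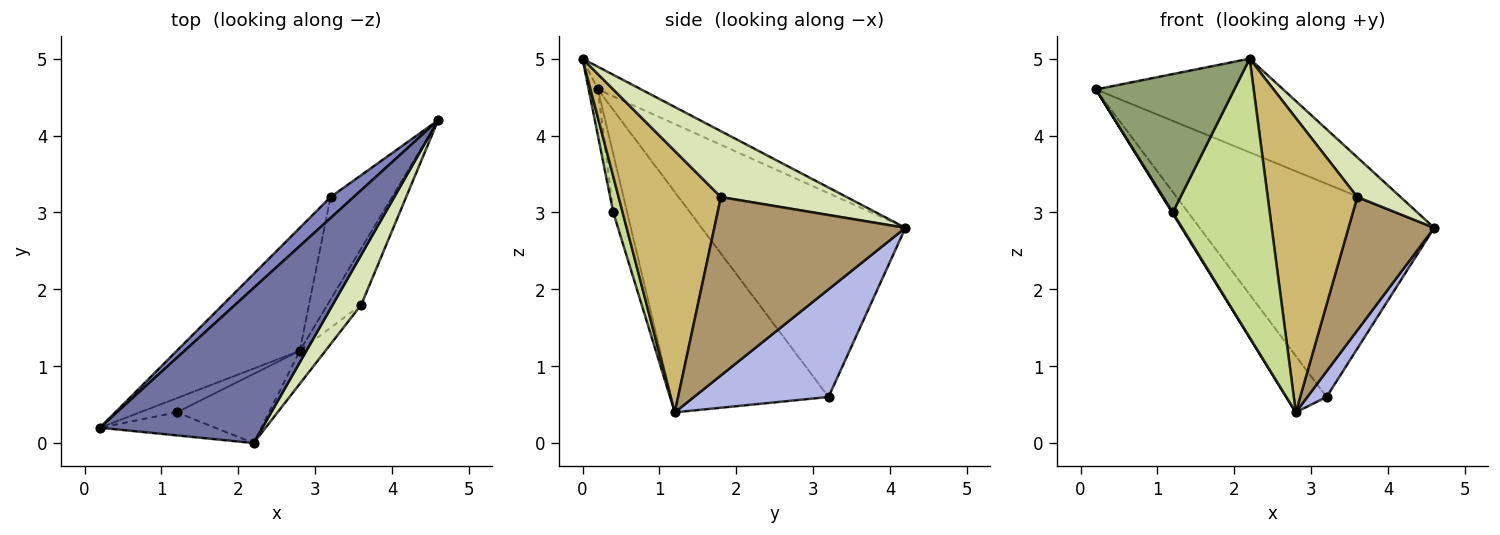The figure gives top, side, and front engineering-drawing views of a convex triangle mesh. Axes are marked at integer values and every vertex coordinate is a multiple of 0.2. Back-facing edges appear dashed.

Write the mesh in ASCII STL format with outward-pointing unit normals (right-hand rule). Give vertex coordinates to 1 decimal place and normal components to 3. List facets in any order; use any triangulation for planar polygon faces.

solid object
 facet normal -0.119 0.513 0.850
  outer loop
   vertex 2.2 0.0 5.0
   vertex 4.6 4.2 2.8
   vertex 0.2 0.2 4.6
  endloop
 endfacet
 facet normal -0.654 0.753 0.074
  outer loop
   vertex 3.2 3.2 0.6
   vertex 0.2 0.2 4.6
   vertex 4.6 4.2 2.8
  endloop
 endfacet
 facet normal -0.852 0.218 -0.476
  outer loop
   vertex 3.2 3.2 0.6
   vertex 2.8 1.2 0.4
   vertex 0.2 0.2 4.6
  endloop
 endfacet
 facet normal 0.862 -0.123 -0.492
  outer loop
   vertex 3.2 3.2 0.6
   vertex 4.6 4.2 2.8
   vertex 2.8 1.2 0.4
  endloop
 endfacet
 facet normal -0.066 -0.984 -0.164
  outer loop
   vertex 1.2 0.4 3.0
   vertex 2.2 0.0 5.0
   vertex 0.2 0.2 4.6
  endloop
 endfacet
 facet normal -0.845 -0.044 -0.533
  outer loop
   vertex 1.2 0.4 3.0
   vertex 0.2 0.2 4.6
   vertex 2.8 1.2 0.4
  endloop
 endfacet
 facet normal 0.093 -0.966 -0.240
  outer loop
   vertex 1.2 0.4 3.0
   vertex 2.8 1.2 0.4
   vertex 2.2 0.0 5.0
  endloop
 endfacet
 facet normal 0.875 -0.301 0.379
  outer loop
   vertex 3.6 1.8 3.2
   vertex 4.6 4.2 2.8
   vertex 2.2 0.0 5.0
  endloop
 endfacet
 facet normal 0.899 -0.403 -0.171
  outer loop
   vertex 3.6 1.8 3.2
   vertex 2.8 1.2 0.4
   vertex 4.6 4.2 2.8
  endloop
 endfacet
 facet normal 0.750 -0.657 -0.074
  outer loop
   vertex 3.6 1.8 3.2
   vertex 2.2 0.0 5.0
   vertex 2.8 1.2 0.4
  endloop
 endfacet
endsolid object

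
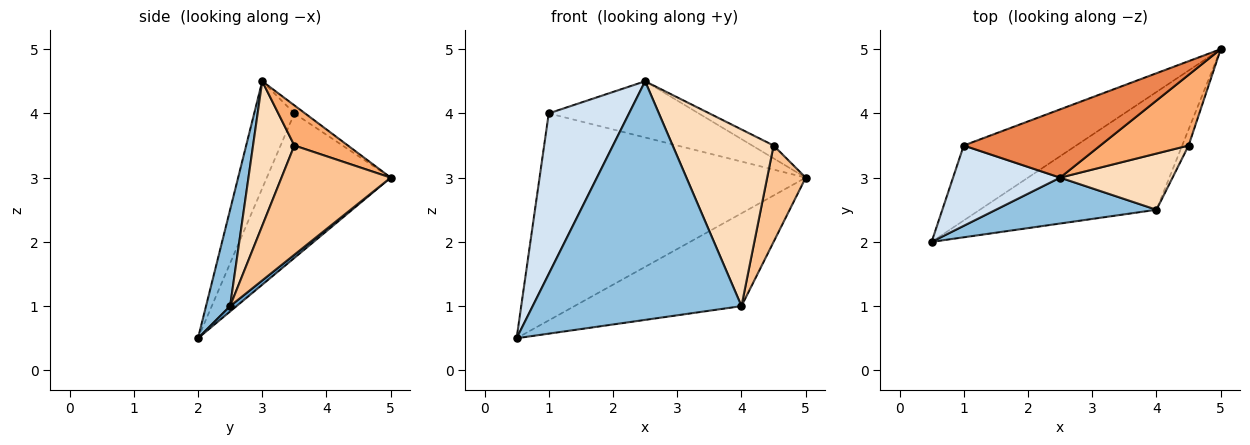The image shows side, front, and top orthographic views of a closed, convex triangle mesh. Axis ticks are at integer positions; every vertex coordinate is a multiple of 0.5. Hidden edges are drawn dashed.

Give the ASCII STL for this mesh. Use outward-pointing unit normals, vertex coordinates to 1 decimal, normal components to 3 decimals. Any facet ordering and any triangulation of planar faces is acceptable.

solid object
 facet normal 0.024 0.619 -0.785
  outer loop
   vertex 4.0 2.5 1.0
   vertex 0.5 2.0 0.5
   vertex 5.0 5.0 3.0
  endloop
 endfacet
 facet normal 0.113 -0.976 0.188
  outer loop
   vertex 4.0 2.5 1.0
   vertex 2.5 3.0 4.5
   vertex 0.5 2.0 0.5
  endloop
 endfacet
 facet normal -0.401 0.861 -0.312
  outer loop
   vertex 1.0 3.5 4.0
   vertex 5.0 5.0 3.0
   vertex 0.5 2.0 0.5
  endloop
 endfacet
 facet normal -0.408 -0.816 0.408
  outer loop
   vertex 1.0 3.5 4.0
   vertex 0.5 2.0 0.5
   vertex 2.5 3.0 4.5
  endloop
 endfacet
 facet normal -0.045 0.635 0.771
  outer loop
   vertex 1.0 3.5 4.0
   vertex 2.5 3.0 4.5
   vertex 5.0 5.0 3.0
  endloop
 endfacet
 facet normal 0.408 0.163 0.898
  outer loop
   vertex 4.5 3.5 3.5
   vertex 5.0 5.0 3.0
   vertex 2.5 3.0 4.5
  endloop
 endfacet
 facet normal 0.942 -0.332 -0.055
  outer loop
   vertex 4.5 3.5 3.5
   vertex 4.0 2.5 1.0
   vertex 5.0 5.0 3.0
  endloop
 endfacet
 facet normal 0.363 -0.888 0.282
  outer loop
   vertex 4.5 3.5 3.5
   vertex 2.5 3.0 4.5
   vertex 4.0 2.5 1.0
  endloop
 endfacet
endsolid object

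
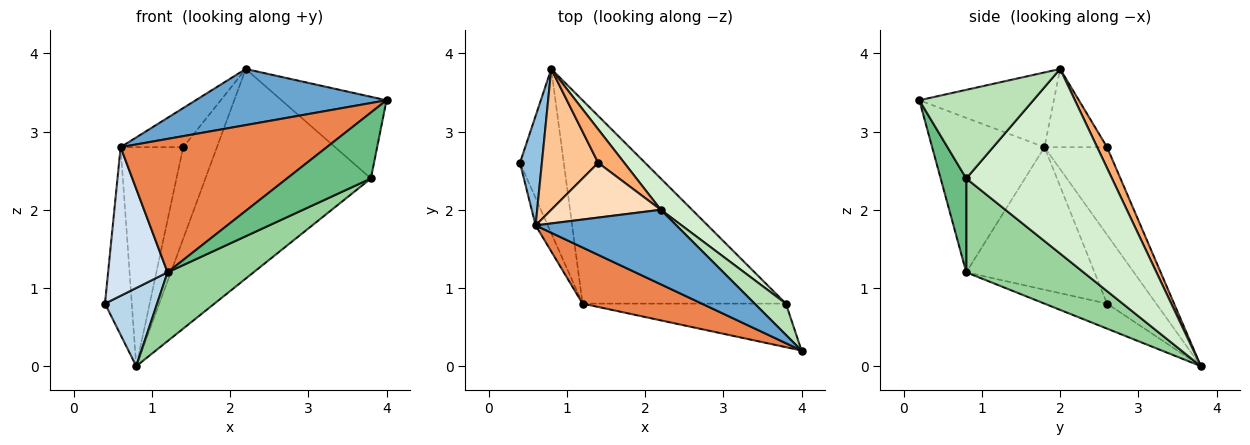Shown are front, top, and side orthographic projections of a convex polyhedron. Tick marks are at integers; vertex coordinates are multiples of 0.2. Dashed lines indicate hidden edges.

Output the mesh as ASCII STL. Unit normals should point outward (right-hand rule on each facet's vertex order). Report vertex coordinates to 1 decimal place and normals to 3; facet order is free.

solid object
 facet normal -0.390 -0.554 0.735
  outer loop
   vertex 0.6 1.8 2.8
   vertex 4.0 0.2 3.4
   vertex 2.2 2.0 3.8
  endloop
 endfacet
 facet normal -0.846 0.461 0.269
  outer loop
   vertex 0.6 1.8 2.8
   vertex 0.8 3.8 0.0
   vertex 0.4 2.6 0.8
  endloop
 endfacet
 facet normal -0.458 -0.382 -0.802
  outer loop
   vertex 1.2 0.8 1.2
   vertex 0.4 2.6 0.8
   vertex 0.8 3.8 0.0
  endloop
 endfacet
 facet normal -0.905 -0.419 -0.077
  outer loop
   vertex 1.2 0.8 1.2
   vertex 0.6 1.8 2.8
   vertex 0.4 2.6 0.8
  endloop
 endfacet
 facet normal -0.449 -0.824 0.347
  outer loop
   vertex 1.2 0.8 1.2
   vertex 4.0 0.2 3.4
   vertex 0.6 1.8 2.8
  endloop
 endfacet
 facet normal 0.265 0.906 0.331
  outer loop
   vertex 1.4 2.6 2.8
   vertex 2.2 2.0 3.8
   vertex 0.8 3.8 0.0
  endloop
 endfacet
 facet normal -0.644 0.644 0.414
  outer loop
   vertex 1.4 2.6 2.8
   vertex 0.8 3.8 0.0
   vertex 0.6 1.8 2.8
  endloop
 endfacet
 facet normal -0.503 0.503 0.704
  outer loop
   vertex 1.4 2.6 2.8
   vertex 0.6 1.8 2.8
   vertex 2.2 2.0 3.8
  endloop
 endfacet
 facet normal 0.247 -0.808 -0.534
  outer loop
   vertex 3.8 0.8 2.4
   vertex 4.0 0.2 3.4
   vertex 1.2 0.8 1.2
  endloop
 endfacet
 facet normal 0.401 -0.294 -0.868
  outer loop
   vertex 3.8 0.8 2.4
   vertex 1.2 0.8 1.2
   vertex 0.8 3.8 0.0
  endloop
 endfacet
 facet normal 0.712 0.656 0.251
  outer loop
   vertex 3.8 0.8 2.4
   vertex 2.2 2.0 3.8
   vertex 4.0 0.2 3.4
  endloop
 endfacet
 facet normal 0.657 0.746 0.111
  outer loop
   vertex 3.8 0.8 2.4
   vertex 0.8 3.8 0.0
   vertex 2.2 2.0 3.8
  endloop
 endfacet
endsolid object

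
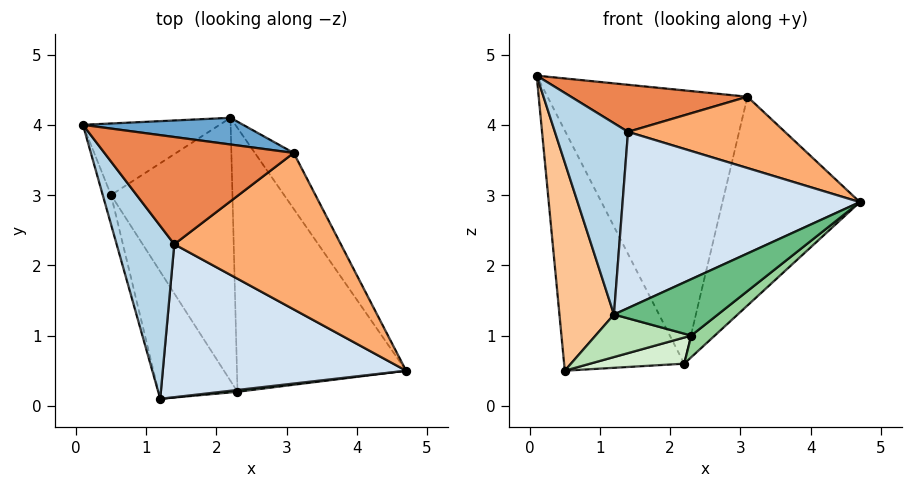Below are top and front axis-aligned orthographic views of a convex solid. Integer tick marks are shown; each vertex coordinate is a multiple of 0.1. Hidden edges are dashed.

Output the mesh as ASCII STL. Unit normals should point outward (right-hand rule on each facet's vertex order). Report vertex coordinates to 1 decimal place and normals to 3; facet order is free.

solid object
 facet normal 0.141 0.985 0.096
  outer loop
   vertex 3.1 3.6 4.4
   vertex 2.2 4.1 0.6
   vertex 0.1 4.0 4.7
  endloop
 endfacet
 facet normal 0.852 0.505 -0.135
  outer loop
   vertex 3.1 3.6 4.4
   vertex 4.7 0.5 2.9
   vertex 2.2 4.1 0.6
  endloop
 endfacet
 facet normal -0.487 -0.648 0.586
  outer loop
   vertex 1.4 2.3 3.9
   vertex 0.1 4.0 4.7
   vertex 1.2 0.1 1.3
  endloop
 endfacet
 facet normal -0.209 -0.739 0.641
  outer loop
   vertex 1.4 2.3 3.9
   vertex 1.2 0.1 1.3
   vertex 4.7 0.5 2.9
  endloop
 endfacet
 facet normal 0.038 -0.402 0.915
  outer loop
   vertex 1.4 2.3 3.9
   vertex 3.1 3.6 4.4
   vertex 0.1 4.0 4.7
  endloop
 endfacet
 facet normal 0.049 -0.414 0.909
  outer loop
   vertex 1.4 2.3 3.9
   vertex 4.7 0.5 2.9
   vertex 3.1 3.6 4.4
  endloop
 endfacet
 facet normal -0.969 -0.243 -0.034
  outer loop
   vertex 0.5 3.0 0.5
   vertex 1.2 0.1 1.3
   vertex 0.1 4.0 4.7
  endloop
 endfacet
 facet normal -0.517 0.821 -0.245
  outer loop
   vertex 0.5 3.0 0.5
   vertex 0.1 4.0 4.7
   vertex 2.2 4.1 0.6
  endloop
 endfacet
 facet normal 0.099 -0.995 0.032
  outer loop
   vertex 2.3 0.2 1.0
   vertex 4.7 0.5 2.9
   vertex 1.2 0.1 1.3
  endloop
 endfacet
 facet normal 0.624 -0.064 -0.779
  outer loop
   vertex 2.3 0.2 1.0
   vertex 2.2 4.1 0.6
   vertex 4.7 0.5 2.9
  endloop
 endfacet
 facet normal -0.224 -0.309 -0.924
  outer loop
   vertex 2.3 0.2 1.0
   vertex 1.2 0.1 1.3
   vertex 0.5 3.0 0.5
  endloop
 endfacet
 facet normal 0.122 -0.098 -0.988
  outer loop
   vertex 2.3 0.2 1.0
   vertex 0.5 3.0 0.5
   vertex 2.2 4.1 0.6
  endloop
 endfacet
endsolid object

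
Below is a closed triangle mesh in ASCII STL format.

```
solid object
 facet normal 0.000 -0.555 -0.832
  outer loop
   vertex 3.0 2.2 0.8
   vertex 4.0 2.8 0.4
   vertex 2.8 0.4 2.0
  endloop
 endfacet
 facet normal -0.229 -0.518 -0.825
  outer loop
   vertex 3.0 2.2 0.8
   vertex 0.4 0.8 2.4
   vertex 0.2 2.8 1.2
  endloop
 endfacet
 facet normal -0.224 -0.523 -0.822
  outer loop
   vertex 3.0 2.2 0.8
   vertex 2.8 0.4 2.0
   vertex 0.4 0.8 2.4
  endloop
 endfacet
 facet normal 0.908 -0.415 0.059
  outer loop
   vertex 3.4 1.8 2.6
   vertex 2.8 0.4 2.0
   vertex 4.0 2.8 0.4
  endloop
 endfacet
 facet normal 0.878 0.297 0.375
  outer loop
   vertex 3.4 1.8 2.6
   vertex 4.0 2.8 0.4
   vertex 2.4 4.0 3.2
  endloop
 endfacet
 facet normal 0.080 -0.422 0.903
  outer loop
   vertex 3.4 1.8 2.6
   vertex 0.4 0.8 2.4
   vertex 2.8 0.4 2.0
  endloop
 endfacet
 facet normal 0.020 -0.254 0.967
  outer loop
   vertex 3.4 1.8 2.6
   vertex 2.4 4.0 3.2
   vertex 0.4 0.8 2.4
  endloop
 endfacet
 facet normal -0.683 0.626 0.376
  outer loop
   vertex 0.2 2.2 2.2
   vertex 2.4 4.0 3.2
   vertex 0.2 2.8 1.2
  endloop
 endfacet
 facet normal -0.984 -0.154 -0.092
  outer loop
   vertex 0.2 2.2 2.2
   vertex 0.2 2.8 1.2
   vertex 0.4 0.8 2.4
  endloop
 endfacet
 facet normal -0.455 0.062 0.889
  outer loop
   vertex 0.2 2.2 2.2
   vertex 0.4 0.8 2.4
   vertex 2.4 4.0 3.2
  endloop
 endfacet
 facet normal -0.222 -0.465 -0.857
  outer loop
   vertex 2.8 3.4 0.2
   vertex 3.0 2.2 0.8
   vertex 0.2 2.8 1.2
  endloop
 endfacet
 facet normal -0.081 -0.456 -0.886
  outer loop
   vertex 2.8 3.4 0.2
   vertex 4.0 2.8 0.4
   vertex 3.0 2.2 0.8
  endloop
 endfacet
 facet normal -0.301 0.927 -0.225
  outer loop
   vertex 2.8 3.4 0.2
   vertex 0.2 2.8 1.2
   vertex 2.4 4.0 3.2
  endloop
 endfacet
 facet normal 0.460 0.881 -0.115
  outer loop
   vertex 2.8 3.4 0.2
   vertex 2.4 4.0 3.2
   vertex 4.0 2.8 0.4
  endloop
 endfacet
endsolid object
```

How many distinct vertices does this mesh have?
9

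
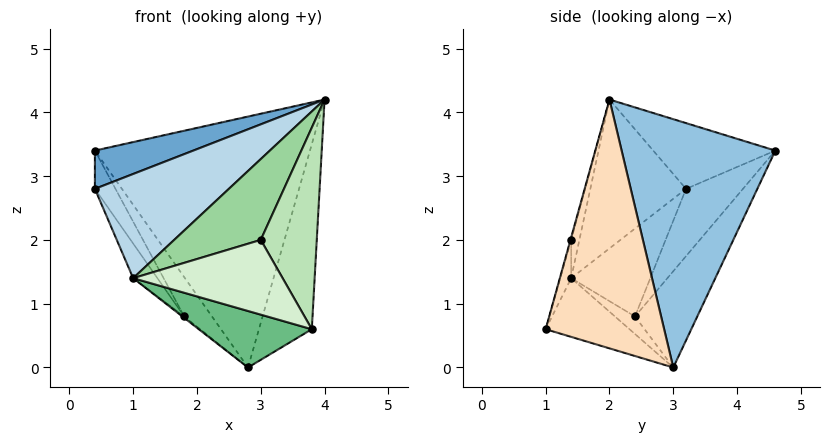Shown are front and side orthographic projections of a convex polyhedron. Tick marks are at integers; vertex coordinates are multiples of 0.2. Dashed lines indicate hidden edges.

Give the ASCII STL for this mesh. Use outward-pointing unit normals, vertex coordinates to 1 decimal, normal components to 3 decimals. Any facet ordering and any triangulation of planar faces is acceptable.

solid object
 facet normal -0.439 -0.354 0.826
  outer loop
   vertex 0.4 4.6 3.4
   vertex 0.4 3.2 2.8
   vertex 4.0 2.0 4.2
  endloop
 endfacet
 facet normal 0.581 0.813 0.028
  outer loop
   vertex 2.8 3.0 0.0
   vertex 0.4 4.6 3.4
   vertex 4.0 2.0 4.2
  endloop
 endfacet
 facet normal -0.455 -0.636 0.623
  outer loop
   vertex 1.0 1.4 1.4
   vertex 4.0 2.0 4.2
   vertex 0.4 3.2 2.8
  endloop
 endfacet
 facet normal -0.752 0.230 -0.618
  outer loop
   vertex 1.8 2.4 0.8
   vertex 1.0 1.4 1.4
   vertex 0.4 3.2 2.8
  endloop
 endfacet
 facet normal -0.645 0.059 -0.762
  outer loop
   vertex 1.8 2.4 0.8
   vertex 2.8 3.0 0.0
   vertex 1.0 1.4 1.4
  endloop
 endfacet
 facet normal -0.736 0.267 -0.622
  outer loop
   vertex 1.8 2.4 0.8
   vertex 0.4 3.2 2.8
   vertex 0.4 4.6 3.4
  endloop
 endfacet
 facet normal -0.701 0.312 -0.642
  outer loop
   vertex 1.8 2.4 0.8
   vertex 0.4 4.6 3.4
   vertex 2.8 3.0 0.0
  endloop
 endfacet
 facet normal 0.901 0.402 -0.162
  outer loop
   vertex 3.8 1.0 0.6
   vertex 2.8 3.0 0.0
   vertex 4.0 2.0 4.2
  endloop
 endfacet
 facet normal -0.304 -0.410 -0.860
  outer loop
   vertex 3.8 1.0 0.6
   vertex 1.0 1.4 1.4
   vertex 2.8 3.0 0.0
  endloop
 endfacet
 facet normal -0.090 -0.950 0.300
  outer loop
   vertex 3.0 1.4 2.0
   vertex 4.0 2.0 4.2
   vertex 1.0 1.4 1.4
  endloop
 endfacet
 facet normal -0.012 -0.963 0.268
  outer loop
   vertex 3.0 1.4 2.0
   vertex 3.8 1.0 0.6
   vertex 4.0 2.0 4.2
  endloop
 endfacet
 facet normal -0.071 -0.969 0.236
  outer loop
   vertex 3.0 1.4 2.0
   vertex 1.0 1.4 1.4
   vertex 3.8 1.0 0.6
  endloop
 endfacet
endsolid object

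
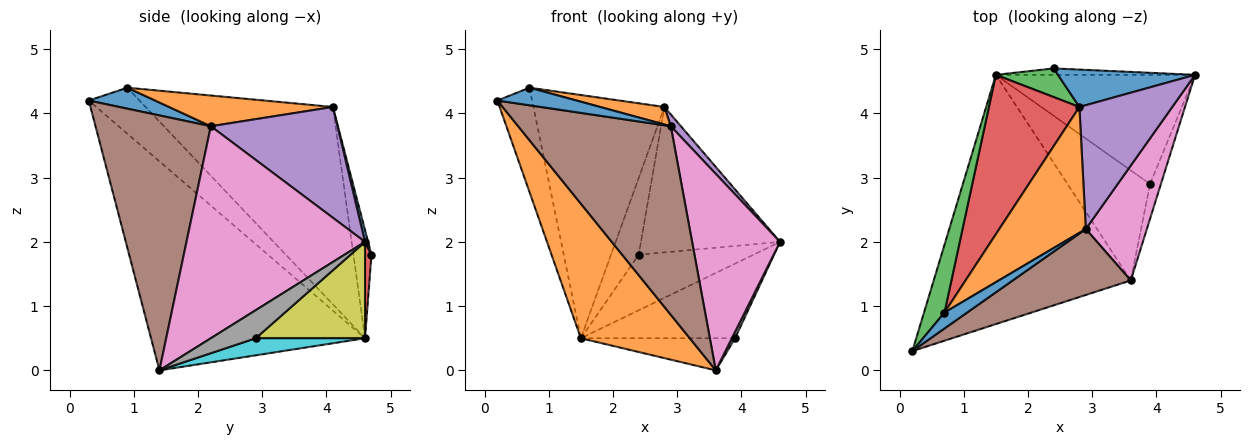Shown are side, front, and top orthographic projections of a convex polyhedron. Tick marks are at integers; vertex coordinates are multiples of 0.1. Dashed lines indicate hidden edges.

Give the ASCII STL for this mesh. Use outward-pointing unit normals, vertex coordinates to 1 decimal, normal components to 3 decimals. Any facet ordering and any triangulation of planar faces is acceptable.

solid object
 facet normal 0.021 0.968 0.249
  outer loop
   vertex 2.8 4.1 4.1
   vertex 4.6 4.6 2.0
   vertex 2.4 4.7 1.8
  endloop
 endfacet
 facet normal -0.682 -0.347 -0.643
  outer loop
   vertex 1.5 4.6 0.5
   vertex 3.6 1.4 0.0
   vertex 0.2 0.3 4.2
  endloop
 endfacet
 facet normal -0.521 0.799 0.299
  outer loop
   vertex 1.5 4.6 0.5
   vertex 2.8 4.1 4.1
   vertex 2.4 4.7 1.8
  endloop
 endfacet
 facet normal 0.056 0.992 -0.115
  outer loop
   vertex 1.5 4.6 0.5
   vertex 2.4 4.7 1.8
   vertex 4.6 4.6 2.0
  endloop
 endfacet
 facet normal 0.765 -0.061 0.641
  outer loop
   vertex 2.9 2.2 3.8
   vertex 4.6 4.6 2.0
   vertex 2.8 4.1 4.1
  endloop
 endfacet
 facet normal 0.581 -0.769 0.269
  outer loop
   vertex 2.9 2.2 3.8
   vertex 0.2 0.3 4.2
   vertex 3.6 1.4 0.0
  endloop
 endfacet
 facet normal 0.869 -0.428 0.250
  outer loop
   vertex 2.9 2.2 3.8
   vertex 3.6 1.4 0.0
   vertex 4.6 4.6 2.0
  endloop
 endfacet
 facet normal 0.931 -0.066 -0.359
  outer loop
   vertex 3.9 2.9 0.5
   vertex 4.6 4.6 2.0
   vertex 3.6 1.4 0.0
  endloop
 endfacet
 facet normal 0.371 0.524 -0.767
  outer loop
   vertex 3.9 2.9 0.5
   vertex 1.5 4.6 0.5
   vertex 4.6 4.6 2.0
  endloop
 endfacet
 facet normal 0.195 0.275 -0.942
  outer loop
   vertex 3.9 2.9 0.5
   vertex 3.6 1.4 0.0
   vertex 1.5 4.6 0.5
  endloop
 endfacet
 facet normal 0.528 -0.630 0.570
  outer loop
   vertex 0.7 0.9 4.4
   vertex 0.2 0.3 4.2
   vertex 2.9 2.2 3.8
  endloop
 endfacet
 facet normal 0.332 -0.130 0.934
  outer loop
   vertex 0.7 0.9 4.4
   vertex 2.9 2.2 3.8
   vertex 2.8 4.1 4.1
  endloop
 endfacet
 facet normal -0.774 0.531 0.344
  outer loop
   vertex 0.7 0.9 4.4
   vertex 1.5 4.6 0.5
   vertex 0.2 0.3 4.2
  endloop
 endfacet
 facet normal -0.767 0.536 0.352
  outer loop
   vertex 0.7 0.9 4.4
   vertex 2.8 4.1 4.1
   vertex 1.5 4.6 0.5
  endloop
 endfacet
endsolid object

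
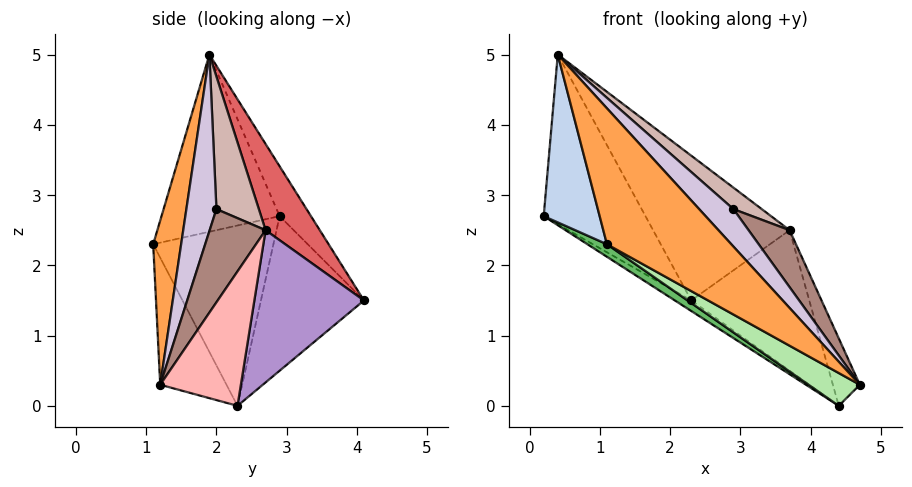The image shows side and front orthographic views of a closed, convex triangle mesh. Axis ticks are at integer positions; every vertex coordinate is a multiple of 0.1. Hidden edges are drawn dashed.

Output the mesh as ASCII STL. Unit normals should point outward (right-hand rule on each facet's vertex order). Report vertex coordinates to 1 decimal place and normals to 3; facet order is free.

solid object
 facet normal -0.269 0.874 0.404
  outer loop
   vertex 0.4 1.9 5.0
   vertex 2.3 4.1 1.5
   vertex 0.2 2.9 2.7
  endloop
 endfacet
 facet normal -0.899 -0.426 -0.107
  outer loop
   vertex 1.1 1.1 2.3
   vertex 0.4 1.9 5.0
   vertex 0.2 2.9 2.7
  endloop
 endfacet
 facet normal 0.207 -0.922 0.327
  outer loop
   vertex 1.1 1.1 2.3
   vertex 4.7 1.2 0.3
   vertex 0.4 1.9 5.0
  endloop
 endfacet
 facet normal -0.530 0.084 -0.844
  outer loop
   vertex 4.4 2.3 0.0
   vertex 0.2 2.9 2.7
   vertex 2.3 4.1 1.5
  endloop
 endfacet
 facet normal -0.548 -0.089 -0.832
  outer loop
   vertex 4.4 2.3 0.0
   vertex 1.1 1.1 2.3
   vertex 0.2 2.9 2.7
  endloop
 endfacet
 facet normal -0.448 -0.347 -0.824
  outer loop
   vertex 4.4 2.3 0.0
   vertex 4.7 1.2 0.3
   vertex 1.1 1.1 2.3
  endloop
 endfacet
 facet normal 0.290 0.731 0.617
  outer loop
   vertex 3.7 2.7 2.5
   vertex 2.3 4.1 1.5
   vertex 0.4 1.9 5.0
  endloop
 endfacet
 facet normal 0.927 0.310 0.210
  outer loop
   vertex 3.7 2.7 2.5
   vertex 4.7 1.2 0.3
   vertex 4.4 2.3 0.0
  endloop
 endfacet
 facet normal 0.679 0.731 0.073
  outer loop
   vertex 3.7 2.7 2.5
   vertex 4.4 2.3 0.0
   vertex 2.3 4.1 1.5
  endloop
 endfacet
 facet normal 0.536 -0.611 0.582
  outer loop
   vertex 2.9 2.0 2.8
   vertex 0.4 1.9 5.0
   vertex 4.7 1.2 0.3
  endloop
 endfacet
 facet normal 0.639 -0.469 0.610
  outer loop
   vertex 2.9 2.0 2.8
   vertex 4.7 1.2 0.3
   vertex 3.7 2.7 2.5
  endloop
 endfacet
 facet normal 0.612 -0.409 0.677
  outer loop
   vertex 2.9 2.0 2.8
   vertex 3.7 2.7 2.5
   vertex 0.4 1.9 5.0
  endloop
 endfacet
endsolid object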